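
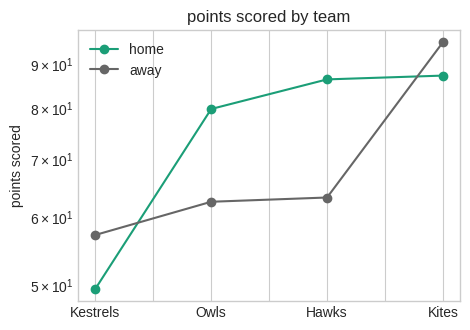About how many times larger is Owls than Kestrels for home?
≈ 1.6×

Owls ≈ 80, Kestrels ≈ 50; 80/50 ≈ 1.6.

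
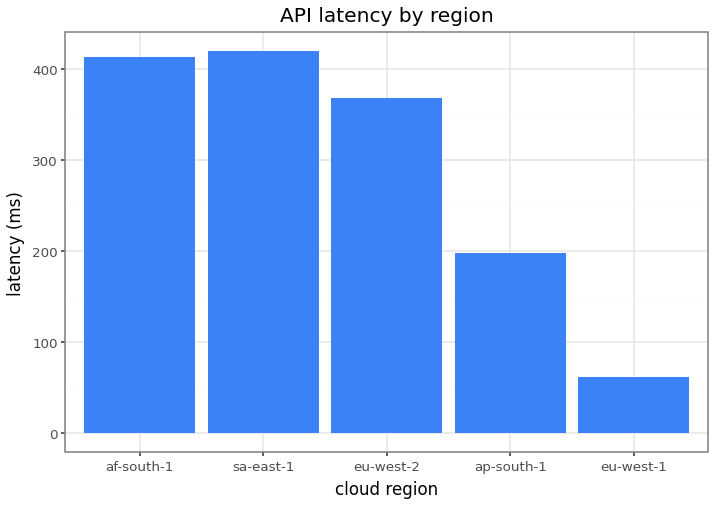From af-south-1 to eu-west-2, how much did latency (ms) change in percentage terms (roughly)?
≈ -12.5%

af-south-1 ≈ 400, eu-west-2 ≈ 350; (350 − 400) / 400 ≈ -12.5%.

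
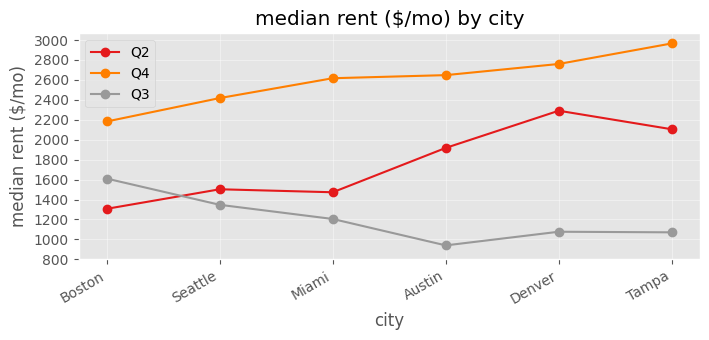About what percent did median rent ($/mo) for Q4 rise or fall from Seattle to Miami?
Seattle ≈ 2400, Miami ≈ 2600; (2600 − 2400) / 2400 ≈ +8.3%.

≈ +8.3%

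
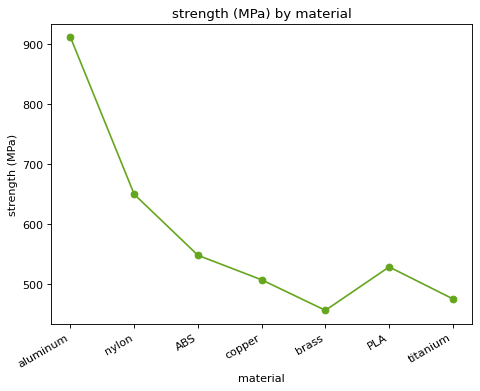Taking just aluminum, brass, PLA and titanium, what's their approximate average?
≈ 600

(900 + 450 + 550 + 500) / 4 ≈ 600.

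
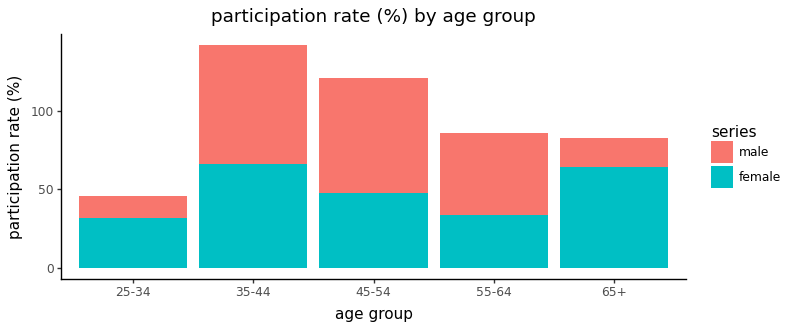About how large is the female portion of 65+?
female top ≈ 60, bottom ≈ 0; segment ≈ 60.

≈ 60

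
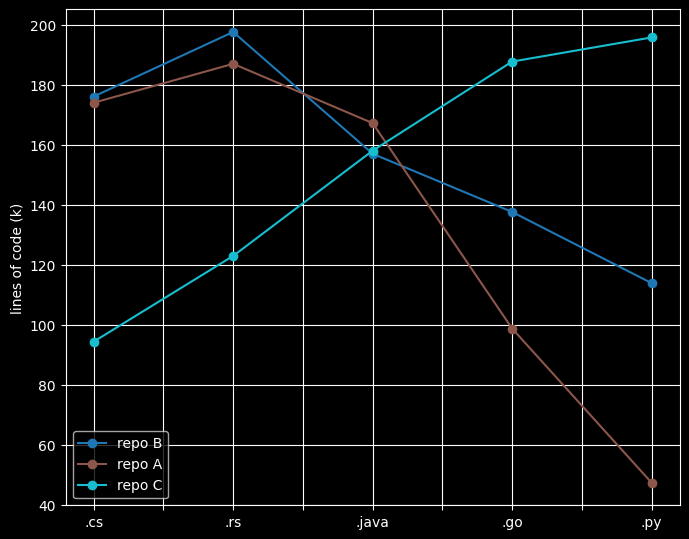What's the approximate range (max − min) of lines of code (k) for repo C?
≈ 100

Max .py ≈ 200, min .cs ≈ 100; range ≈ 100.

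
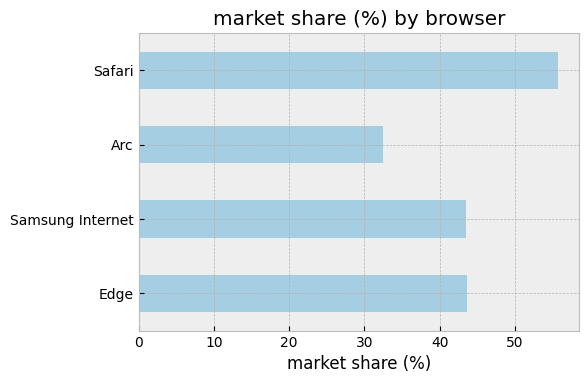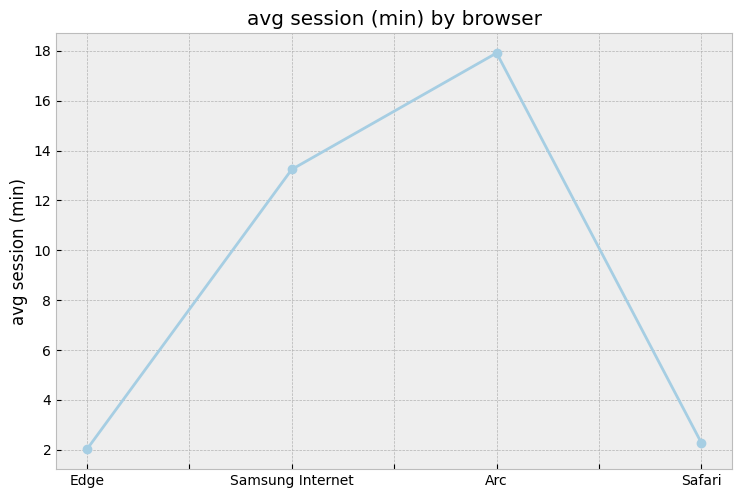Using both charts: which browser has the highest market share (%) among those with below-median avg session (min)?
Safari

Chart 2 median avg session (min) ≈ 8; below-median browsers: Edge, Safari. Among those, Safari has the highest market share (%) (≈ 60).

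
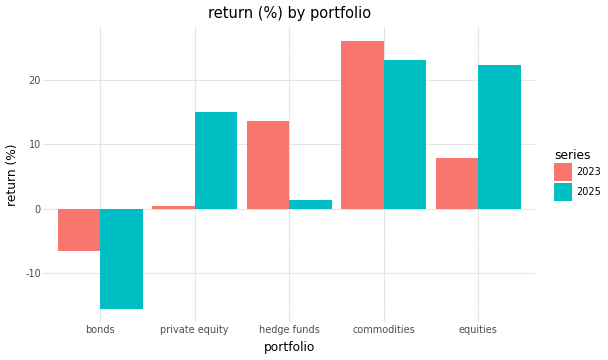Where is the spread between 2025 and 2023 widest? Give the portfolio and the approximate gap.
private equity, ≈ 15 %

private equity: 2025 ≈ 15, 2023 ≈ 0 → gap ≈ 15. Next-largest (equities) is only ≈ 10.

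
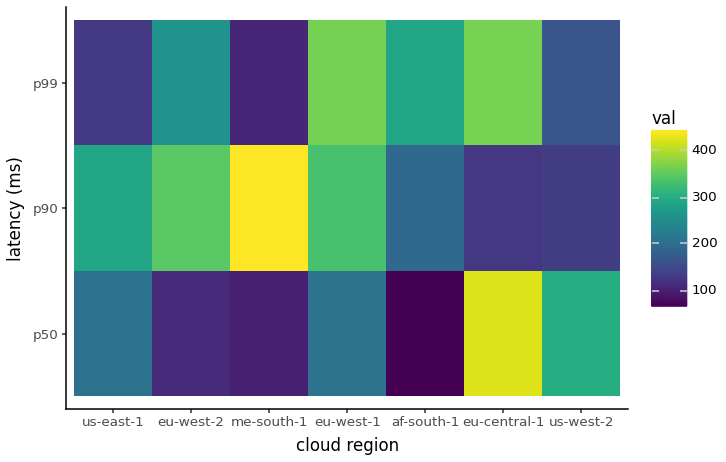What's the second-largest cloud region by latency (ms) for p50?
us-west-2

Top 3 for p50: eu-central-1 ≈ 450, us-west-2 ≈ 300, eu-west-1 ≈ 200.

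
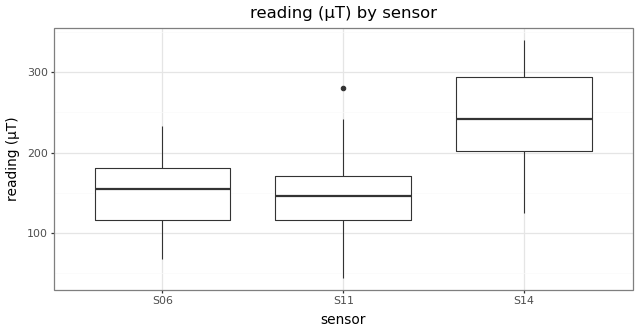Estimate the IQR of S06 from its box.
≈ 60

Q3 ≈ 180, Q1 ≈ 120; IQR ≈ 60.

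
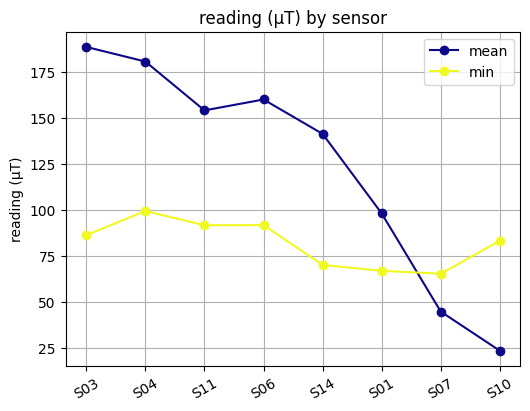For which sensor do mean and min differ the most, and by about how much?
S03, ≈ 100 µT

S03: mean ≈ 180, min ≈ 80 → gap ≈ 100. Next-largest (S04) is only ≈ 80.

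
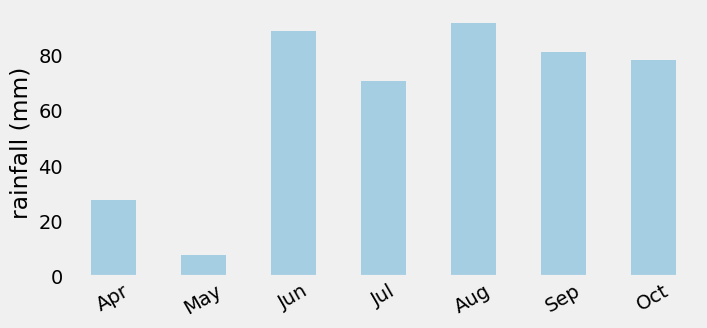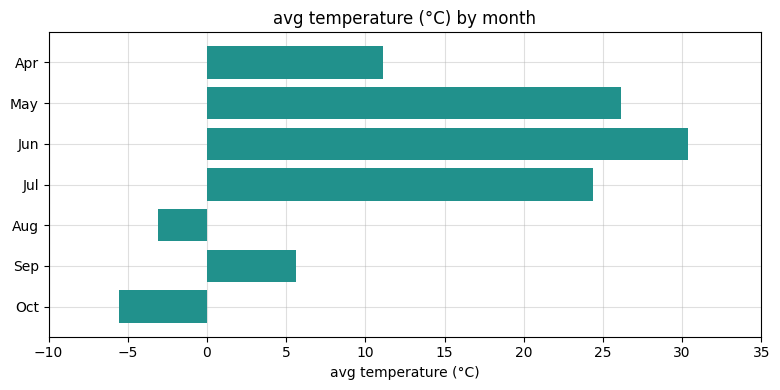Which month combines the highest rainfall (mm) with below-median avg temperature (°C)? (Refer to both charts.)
Chart 2 median avg temperature (°C) ≈ 10; below-median months: Aug, Sep, Oct. Among those, Aug has the highest rainfall (mm) (≈ 90).

Aug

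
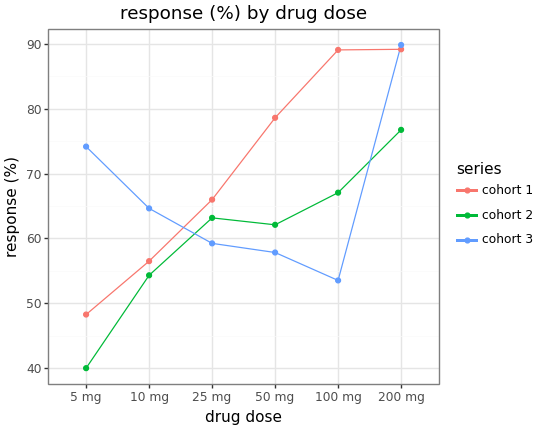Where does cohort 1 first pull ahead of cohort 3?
10 mg: cohort 1 ≈ 55 vs cohort 3 ≈ 65 (not yet); 25 mg: cohort 1 ≈ 65 vs cohort 3 ≈ 60 (first crossover).

25 mg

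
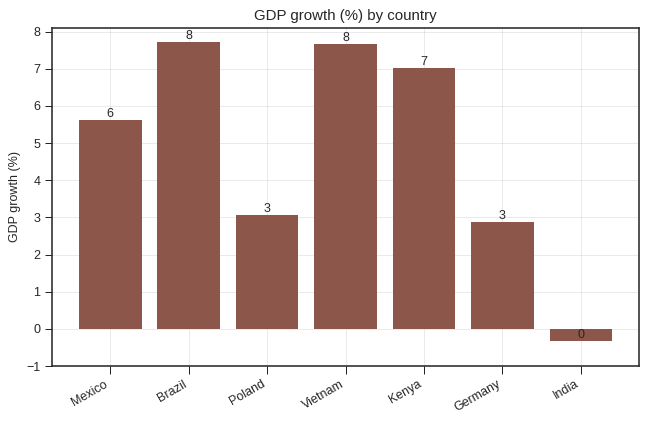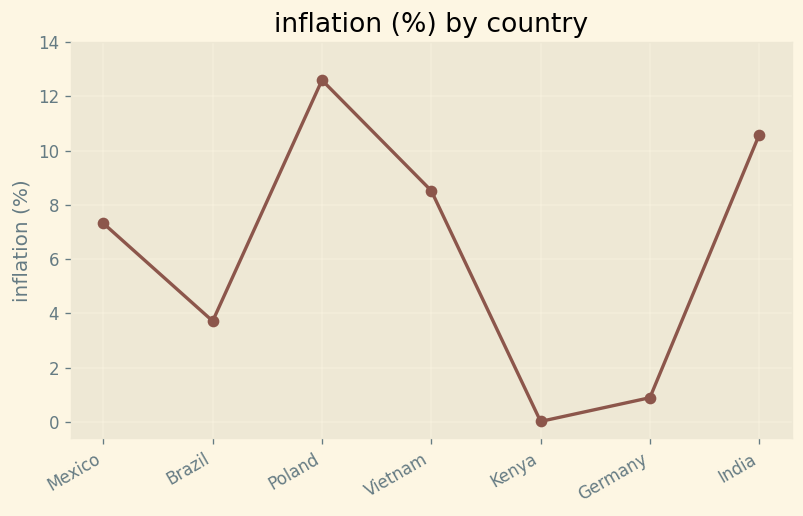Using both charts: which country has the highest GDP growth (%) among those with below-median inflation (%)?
Brazil

Chart 2 median inflation (%) ≈ 8; below-median countries: Brazil, Kenya, Germany. Among those, Brazil has the highest GDP growth (%) (≈ 8).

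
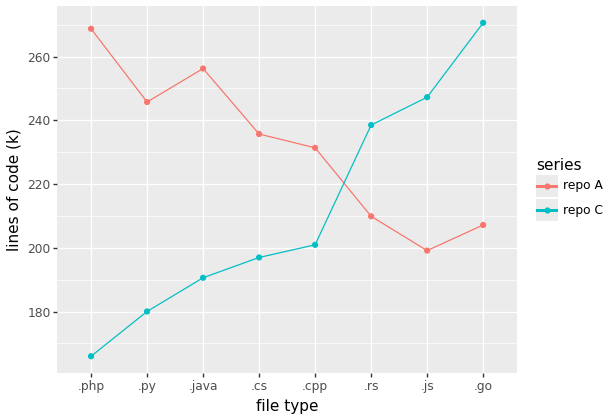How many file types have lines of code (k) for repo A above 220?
Above 220: .php, .py, .java, .cs, .cpp.

5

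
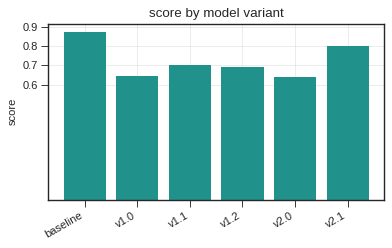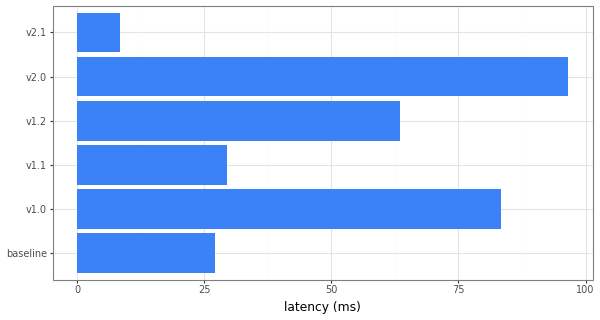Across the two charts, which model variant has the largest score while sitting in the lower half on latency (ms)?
Chart 2 median latency (ms) ≈ 50; below-median model variants: baseline, v1.1, v2.1. Among those, baseline has the highest score (≈ 0.9).

baseline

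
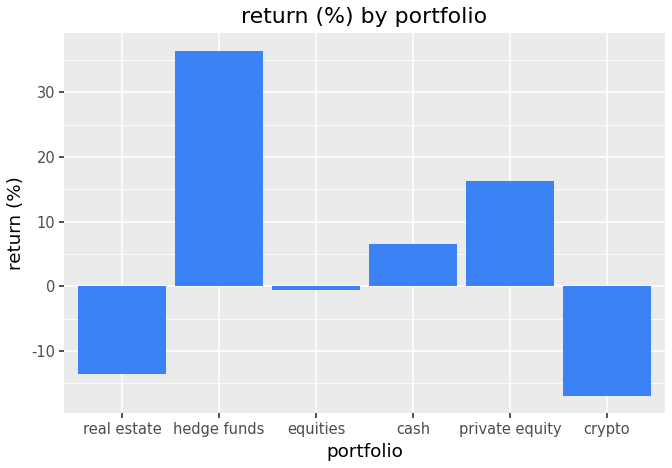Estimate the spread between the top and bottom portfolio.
≈ 50

Max hedge funds ≈ 35, min crypto ≈ -15; range ≈ 50.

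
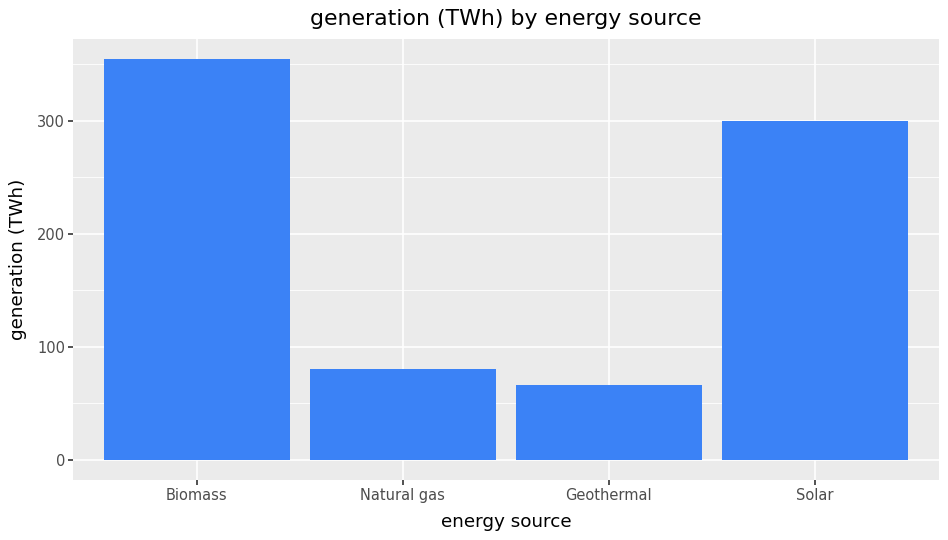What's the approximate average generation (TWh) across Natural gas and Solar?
≈ 200

(100 + 300) / 2 ≈ 200.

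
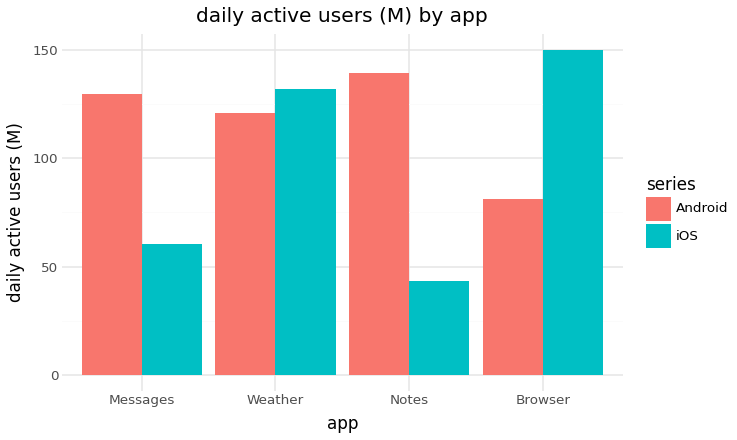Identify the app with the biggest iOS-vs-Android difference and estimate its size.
Notes, ≈ 100 M

Notes: iOS ≈ 40, Android ≈ 140 → gap ≈ 100. Next-largest (Messages) is only ≈ 60.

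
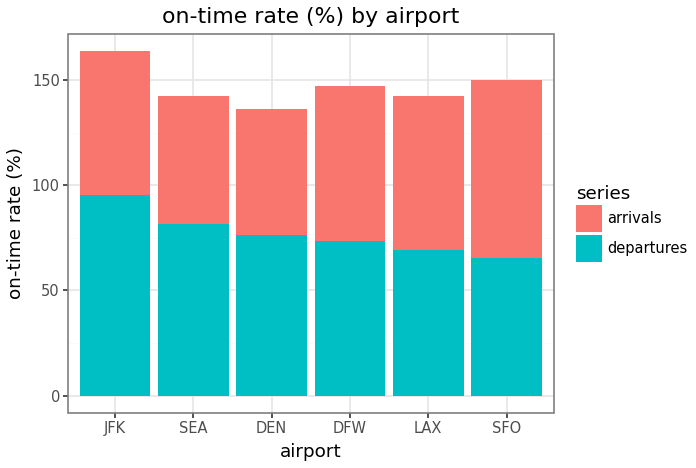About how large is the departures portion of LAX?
≈ 60

departures top ≈ 60, bottom ≈ 0; segment ≈ 60.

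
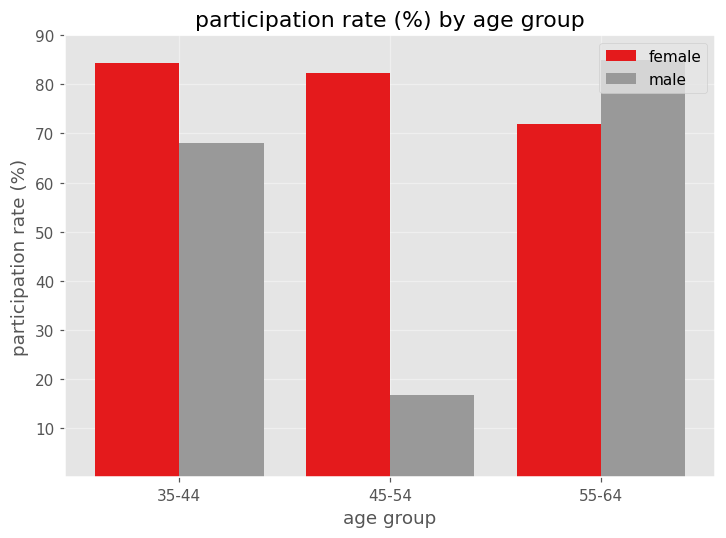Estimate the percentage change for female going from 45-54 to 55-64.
45-54 ≈ 80, 55-64 ≈ 70; (70 − 80) / 80 ≈ -12.5%.

≈ -12.5%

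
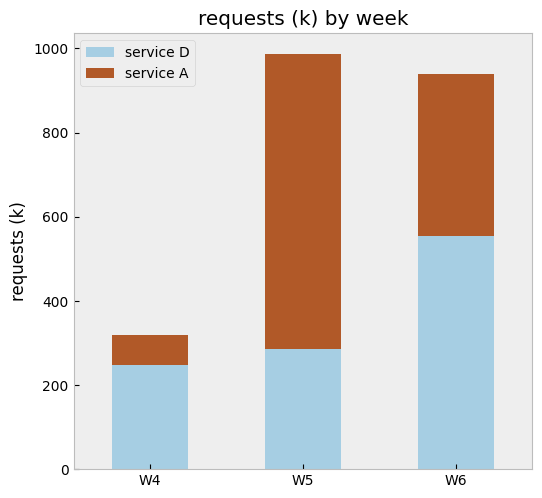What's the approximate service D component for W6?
≈ 600

service D top ≈ 600, bottom ≈ 0; segment ≈ 600.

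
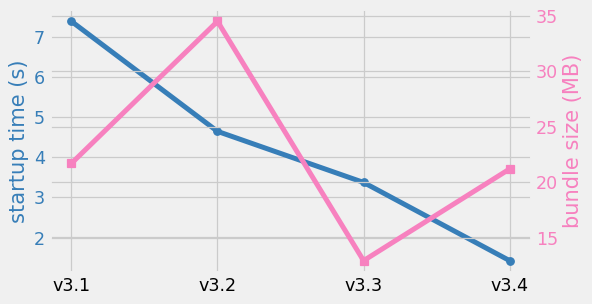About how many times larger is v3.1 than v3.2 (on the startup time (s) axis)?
≈ 1.67×

v3.1 ≈ 7.5, v3.2 ≈ 4.5; 7.5/4.5 ≈ 1.67.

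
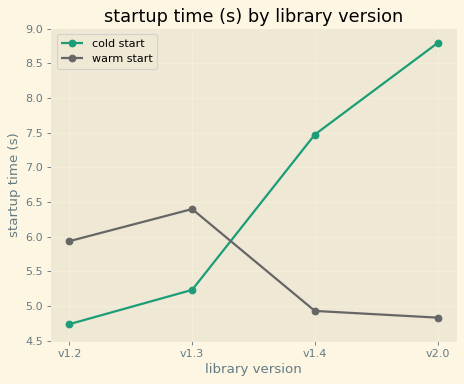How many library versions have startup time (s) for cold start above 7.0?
2

Above 7.0: v1.4, v2.0.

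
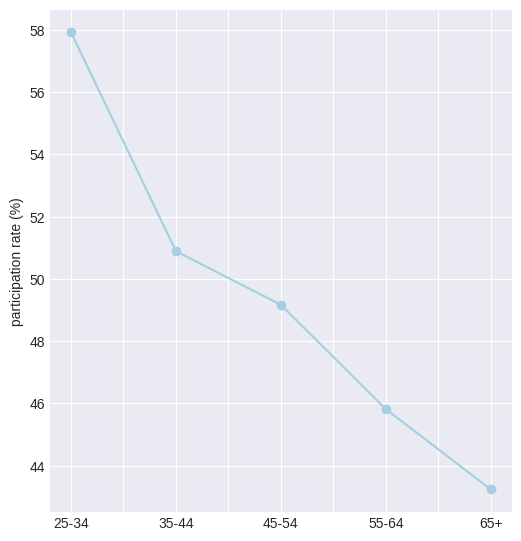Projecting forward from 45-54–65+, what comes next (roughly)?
≈ 41

Last three: 50, 46, 44 → slope ≈ -3/step → next ≈ 41.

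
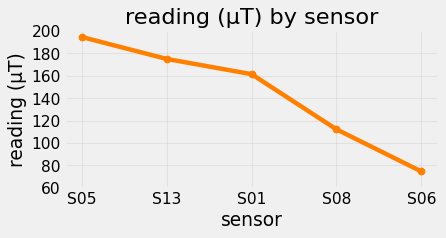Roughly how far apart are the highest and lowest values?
≈ 120

Max S05 ≈ 200, min S06 ≈ 80; range ≈ 120.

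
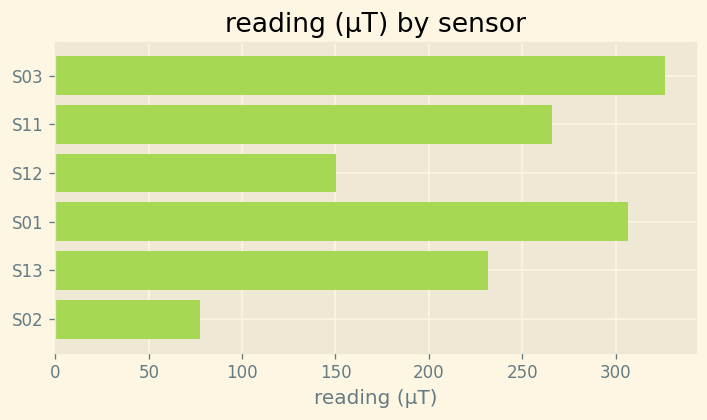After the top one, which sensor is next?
S01

Top 3: S03 ≈ 350, S01 ≈ 300, S11 ≈ 250.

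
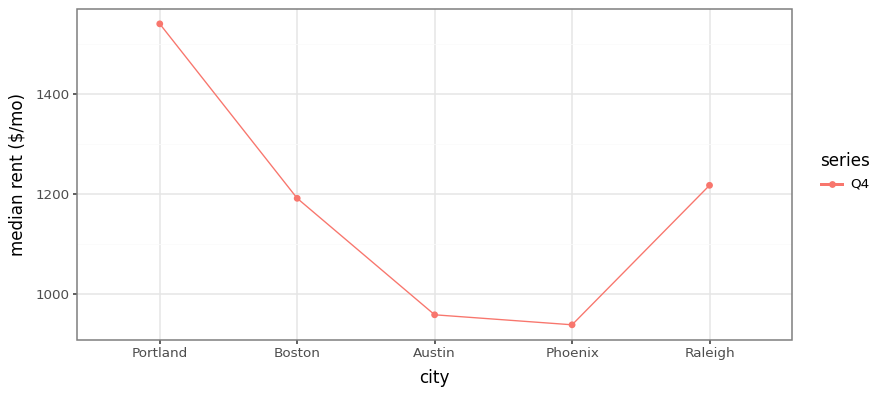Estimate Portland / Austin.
≈ 1.5×

Portland ≈ 1500, Austin ≈ 1000; 1500/1000 ≈ 1.5.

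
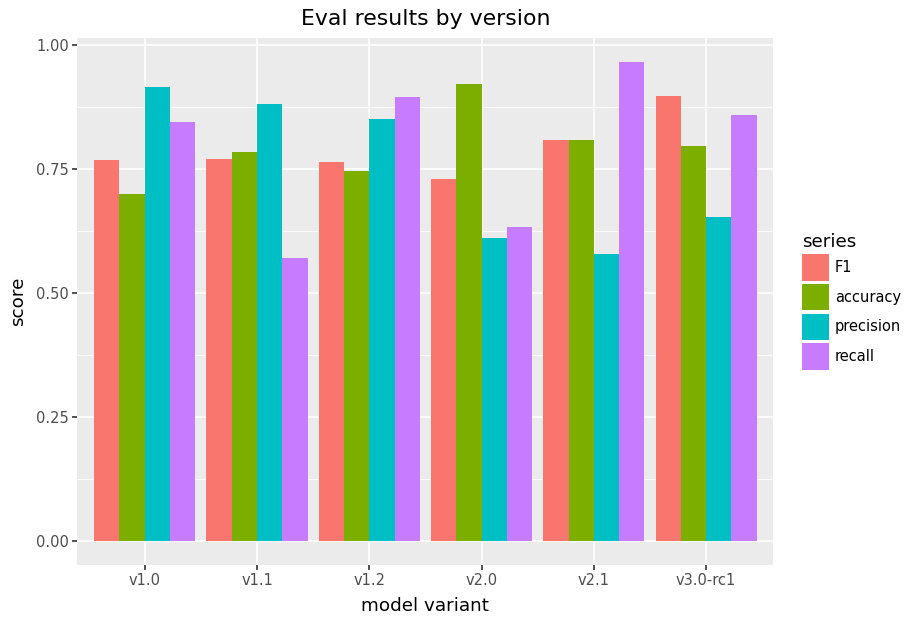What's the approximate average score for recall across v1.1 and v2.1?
≈ 0.8

(0.6 + 1.0) / 2 ≈ 0.8.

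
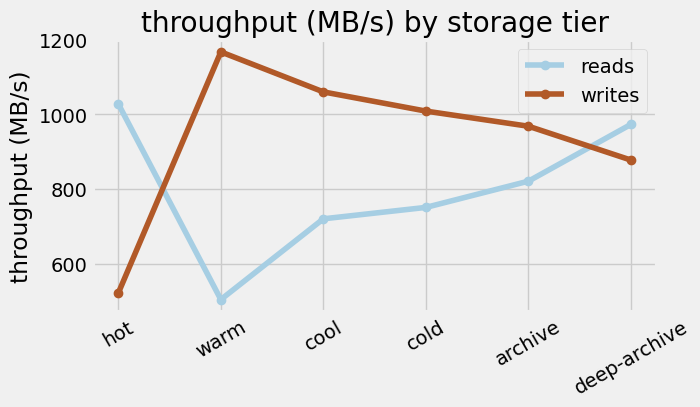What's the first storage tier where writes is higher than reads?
warm

hot: writes ≈ 500 vs reads ≈ 1000 (not yet); warm: writes ≈ 1200 vs reads ≈ 500 (first crossover).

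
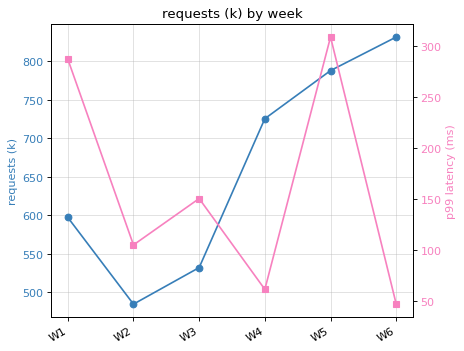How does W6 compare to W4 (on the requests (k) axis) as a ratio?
≈ 1.13×

W6 ≈ 850, W4 ≈ 750; 850/750 ≈ 1.13.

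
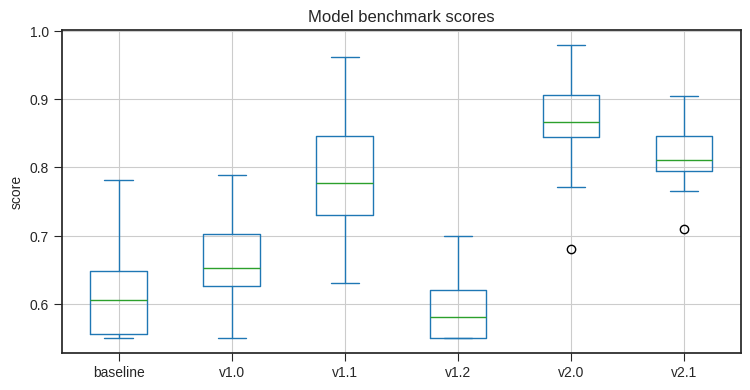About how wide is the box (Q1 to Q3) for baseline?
Q3 ≈ 0.65, Q1 ≈ 0.55; IQR ≈ 0.10.

≈ 0.10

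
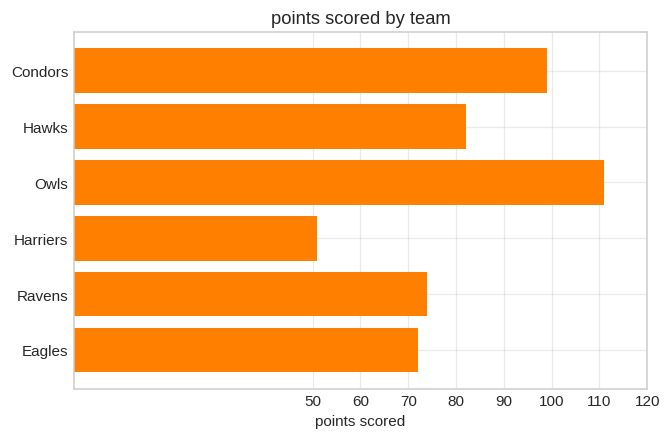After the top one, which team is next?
Condors

Top 3: Owls ≈ 110, Condors ≈ 100, Hawks ≈ 80.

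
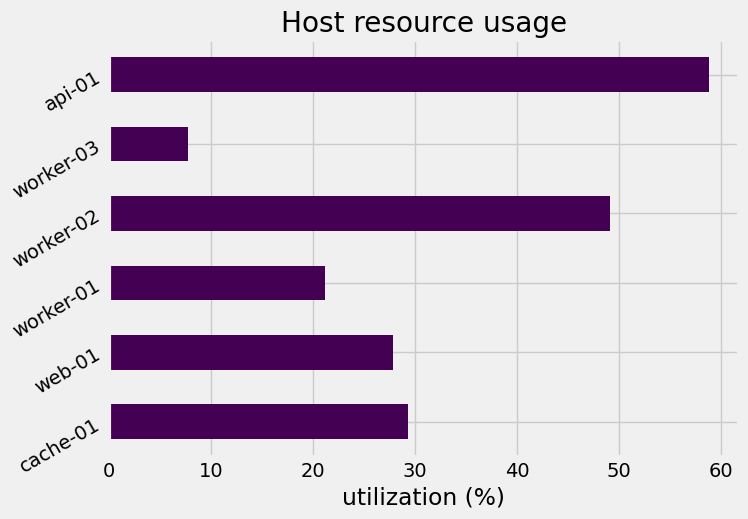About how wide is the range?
≈ 50

Max api-01 ≈ 60, min worker-03 ≈ 10; range ≈ 50.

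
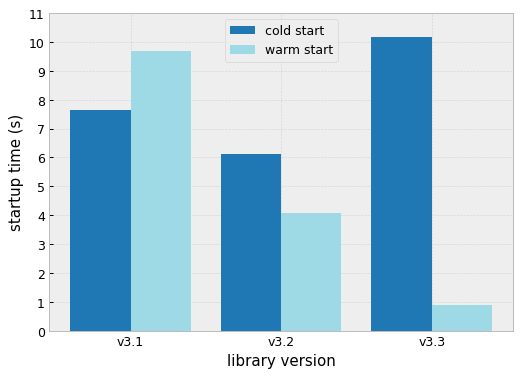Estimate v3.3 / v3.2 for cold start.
≈ 1.67×

v3.3 ≈ 10, v3.2 ≈ 6; 10/6 ≈ 1.67.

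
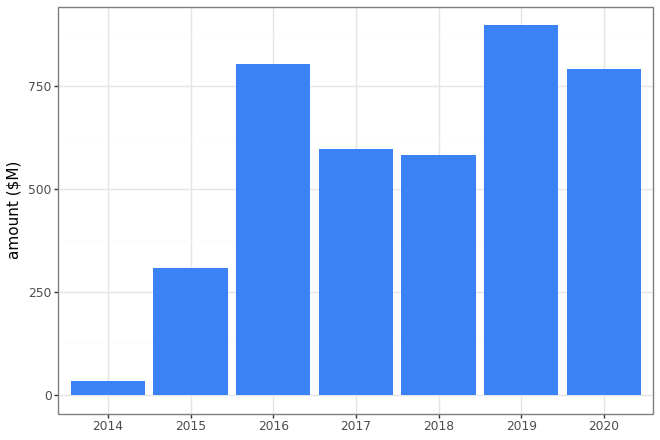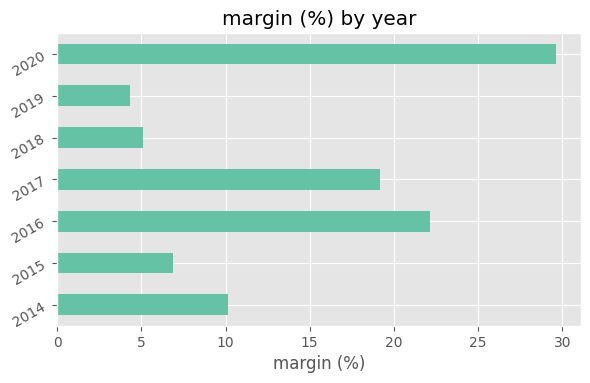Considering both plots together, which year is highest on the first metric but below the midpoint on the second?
Chart 2 median margin (%) ≈ 10; below-median years: 2015, 2018, 2019. Among those, 2019 has the highest amount ($M) (≈ 900).

2019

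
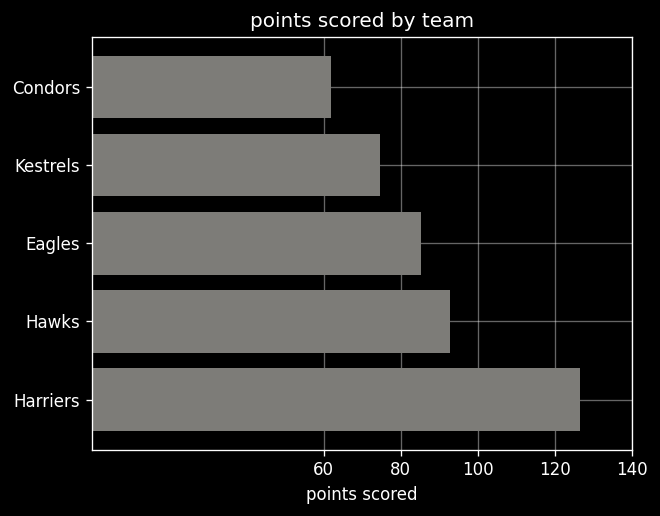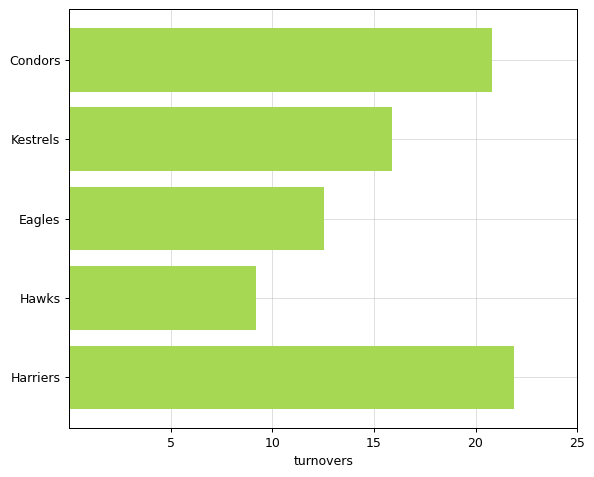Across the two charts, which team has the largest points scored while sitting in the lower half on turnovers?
Hawks

Chart 2 median turnovers ≈ 15; below-median teams: Eagles, Hawks. Among those, Hawks has the highest points scored (≈ 100).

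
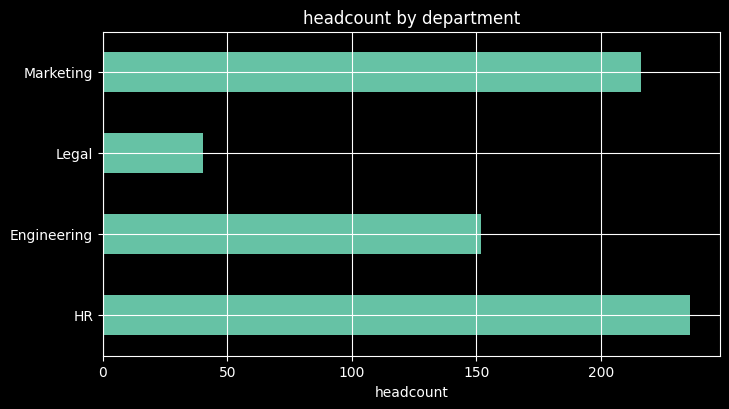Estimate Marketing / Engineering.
≈ 1.38×

Marketing ≈ 220, Engineering ≈ 160; 220/160 ≈ 1.38.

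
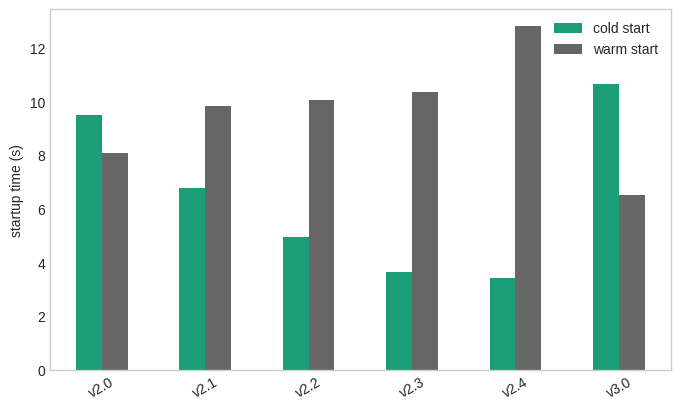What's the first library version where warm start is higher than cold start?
v2.0: warm start ≈ 8 vs cold start ≈ 10 (not yet); v2.1: warm start ≈ 10 vs cold start ≈ 6 (first crossover).

v2.1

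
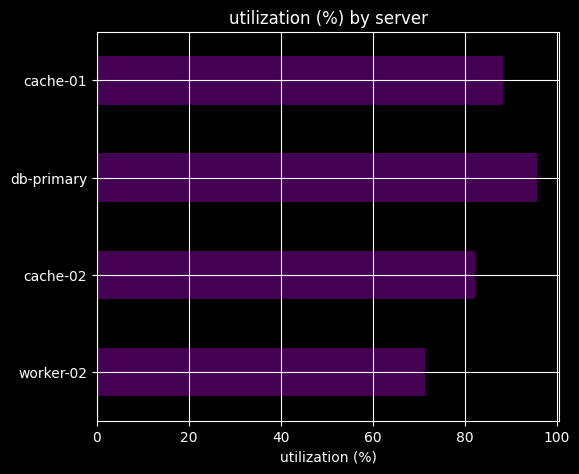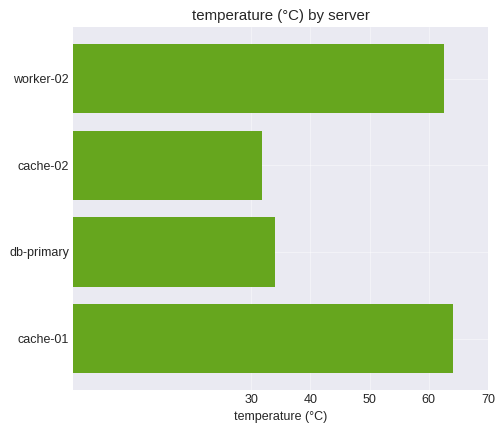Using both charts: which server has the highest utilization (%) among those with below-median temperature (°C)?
db-primary

Chart 2 median temperature (°C) ≈ 50; below-median servers: cache-02, db-primary. Among those, db-primary has the highest utilization (%) (≈ 100).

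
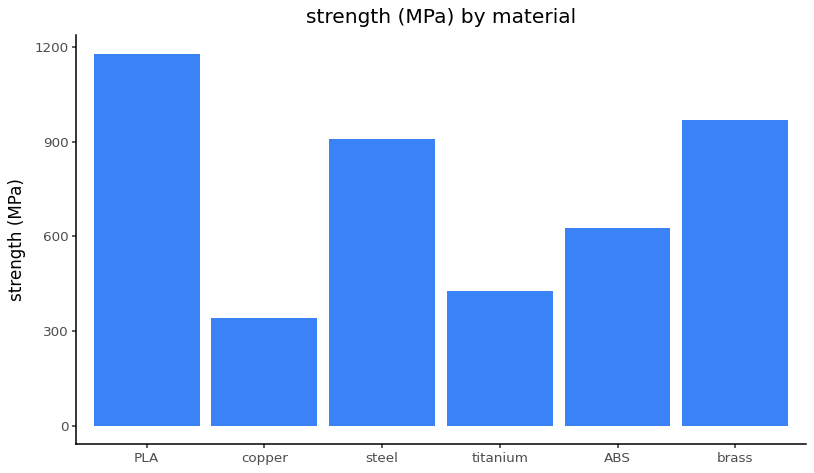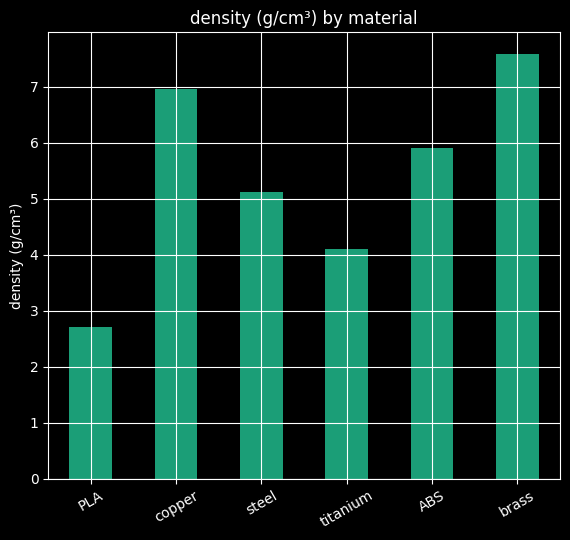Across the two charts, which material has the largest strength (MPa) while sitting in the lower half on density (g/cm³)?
PLA

Chart 2 median density (g/cm³) ≈ 6; below-median materials: PLA, steel, titanium. Among those, PLA has the highest strength (MPa) (≈ 1200).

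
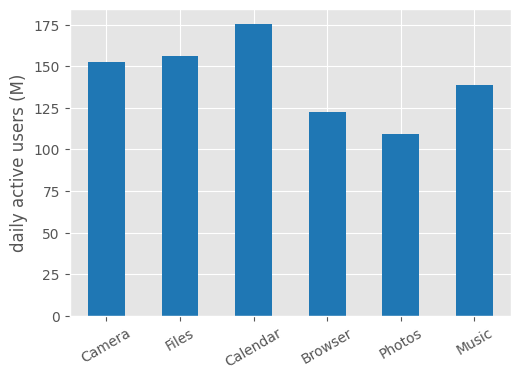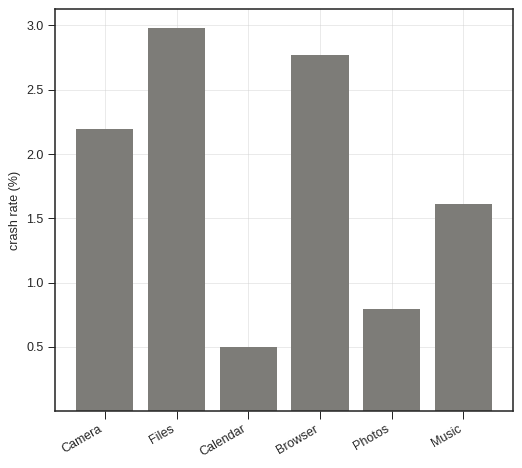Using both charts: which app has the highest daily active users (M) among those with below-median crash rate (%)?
Chart 2 median crash rate (%) ≈ 2; below-median apps: Calendar, Photos, Music. Among those, Calendar has the highest daily active users (M) (≈ 180).

Calendar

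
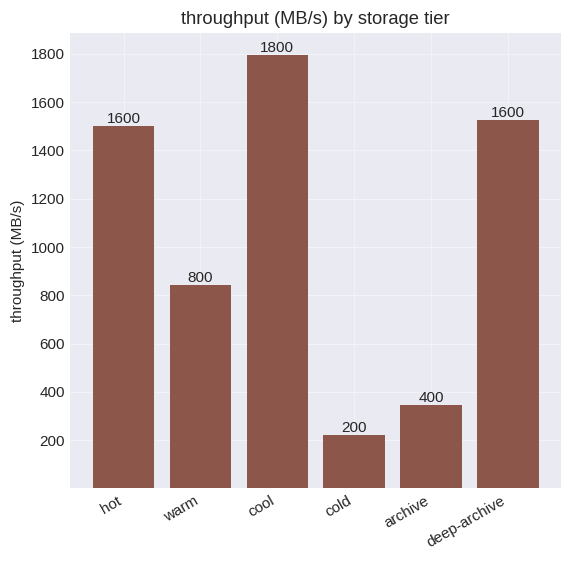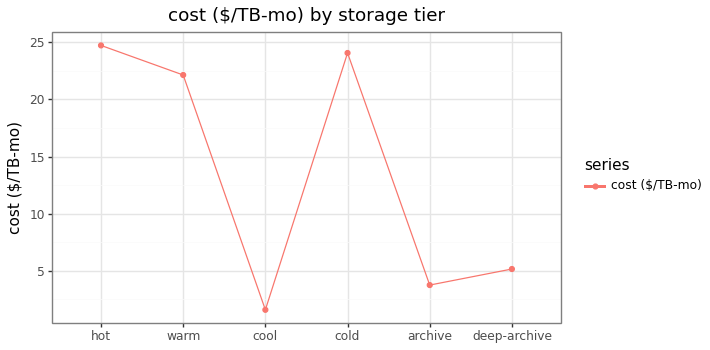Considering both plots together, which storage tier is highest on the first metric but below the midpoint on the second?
cool

Chart 2 median cost ($/TB-mo) ≈ 15; below-median storage tiers: cool, archive, deep-archive. Among those, cool has the highest throughput (MB/s) (≈ 1800).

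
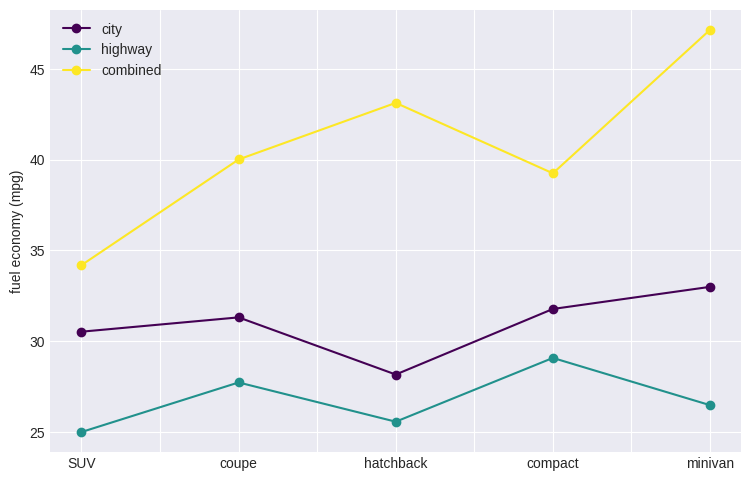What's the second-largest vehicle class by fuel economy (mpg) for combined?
hatchback

Top 3 for combined: minivan ≈ 48, hatchback ≈ 44, coupe ≈ 40.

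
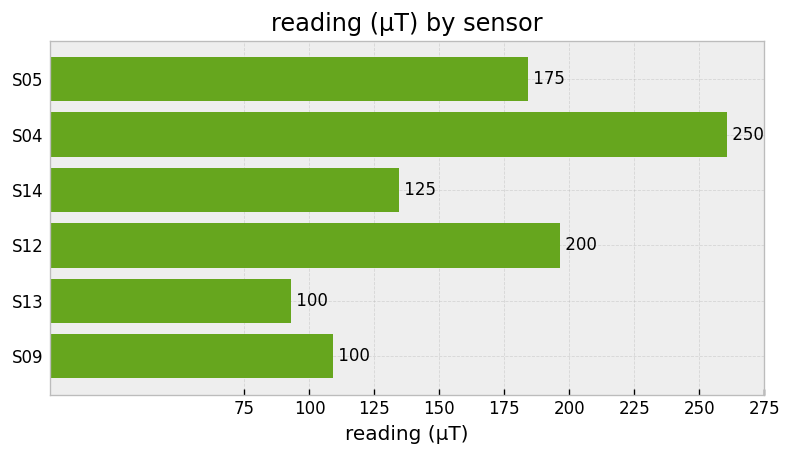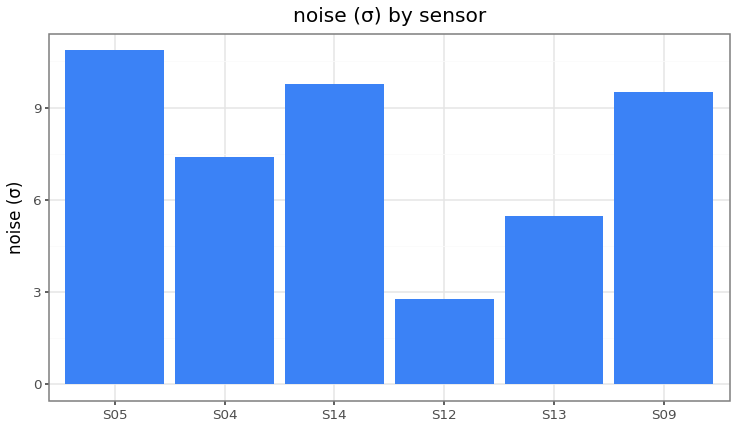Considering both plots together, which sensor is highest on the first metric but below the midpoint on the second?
S04

Chart 2 median noise (σ) ≈ 8; below-median sensors: S04, S12, S13. Among those, S04 has the highest reading (µT) (≈ 250).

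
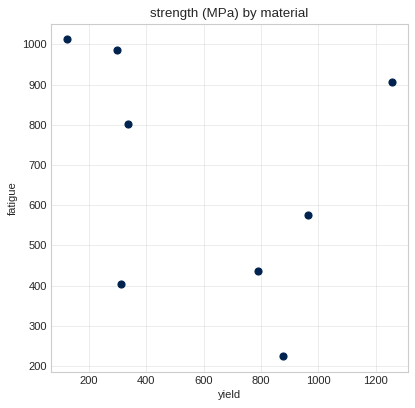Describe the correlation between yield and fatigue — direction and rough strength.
Points are negatively correlated; weak (|r| ≈ 0.3).

negative, weak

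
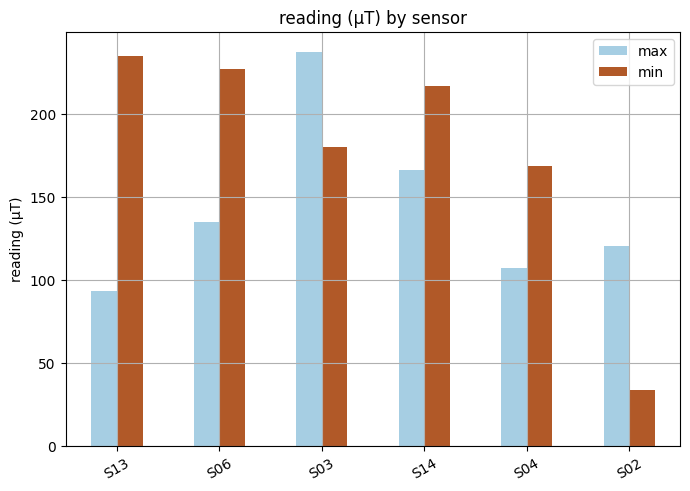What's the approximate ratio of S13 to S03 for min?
≈ 1.33×

S13 ≈ 240, S03 ≈ 180; 240/180 ≈ 1.33.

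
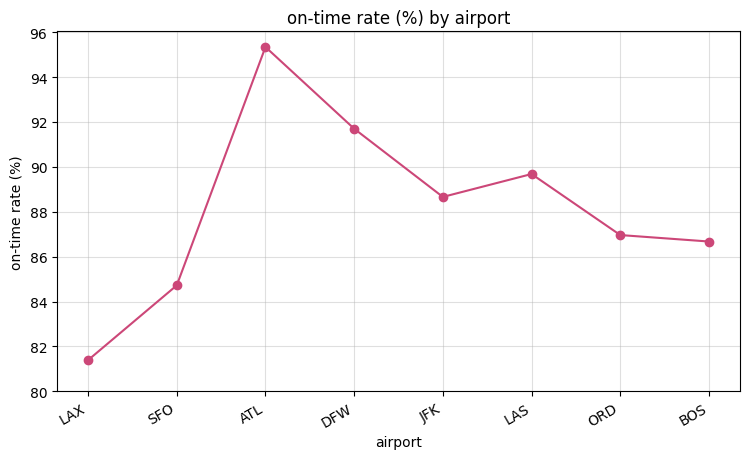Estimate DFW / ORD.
≈ 1.07×

DFW ≈ 92, ORD ≈ 86; 92/86 ≈ 1.07.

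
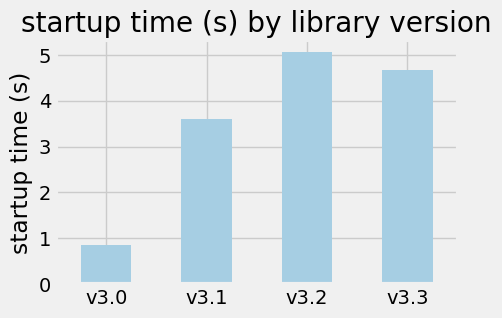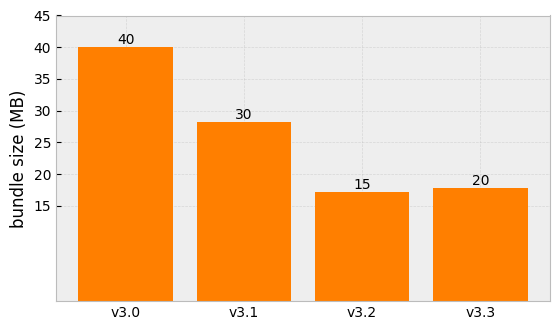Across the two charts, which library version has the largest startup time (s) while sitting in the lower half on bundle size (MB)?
v3.2

Chart 2 median bundle size (MB) ≈ 25; below-median library versions: v3.2, v3.3. Among those, v3.2 has the highest startup time (s) (≈ 5).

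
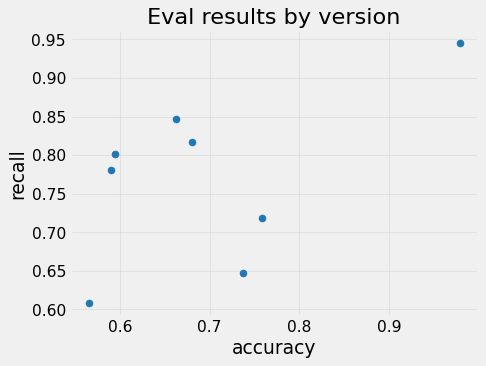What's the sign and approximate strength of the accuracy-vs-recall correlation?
Points are positively correlated; moderate (|r| ≈ 0.5).

positive, moderate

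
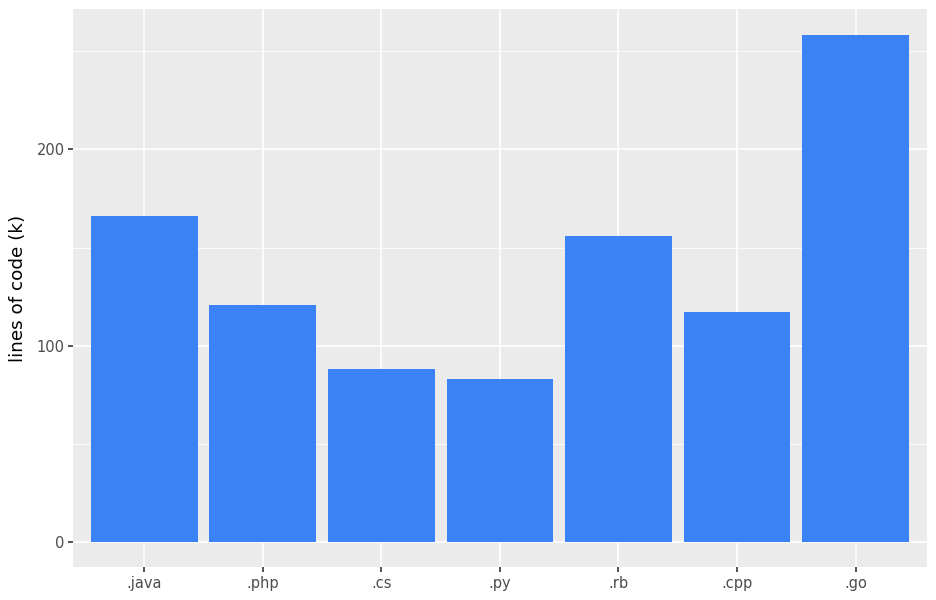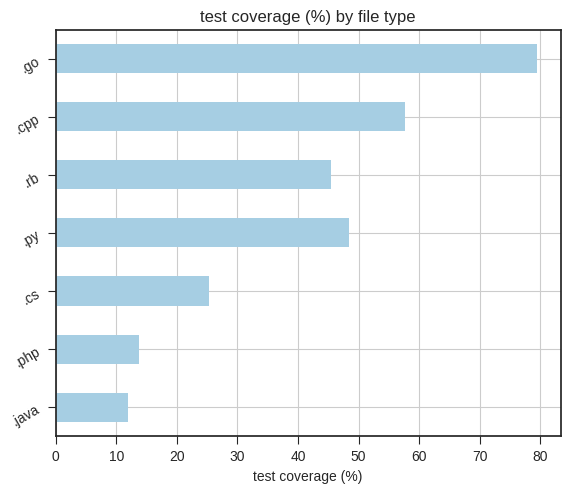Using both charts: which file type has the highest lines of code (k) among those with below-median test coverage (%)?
Chart 2 median test coverage (%) ≈ 50; below-median file types: .java, .php, .cs. Among those, .java has the highest lines of code (k) (≈ 175).

.java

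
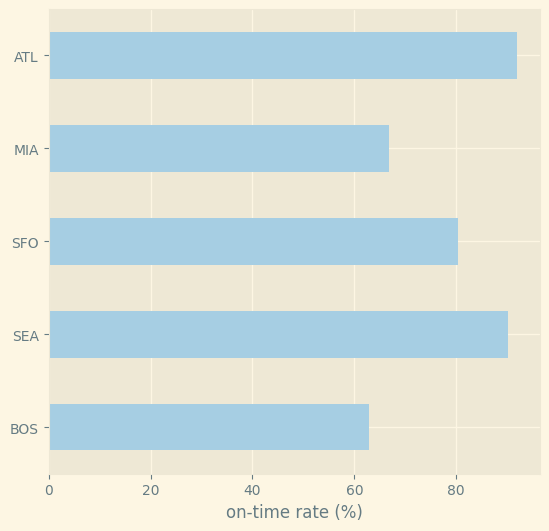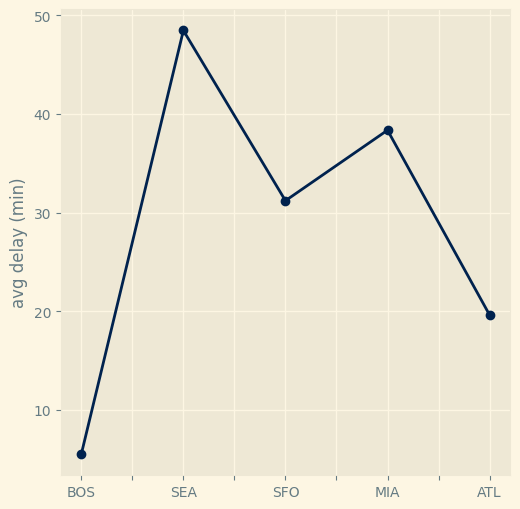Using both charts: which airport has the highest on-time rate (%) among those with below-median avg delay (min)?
Chart 2 median avg delay (min) ≈ 30; below-median airports: BOS, ATL. Among those, ATL has the highest on-time rate (%) (≈ 90).

ATL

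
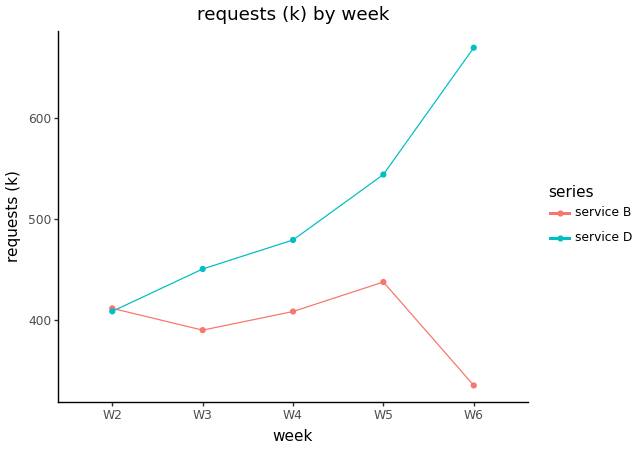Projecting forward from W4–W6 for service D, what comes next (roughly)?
≈ 725

Last three: 500, 550, 650 → slope ≈ 75/step → next ≈ 725.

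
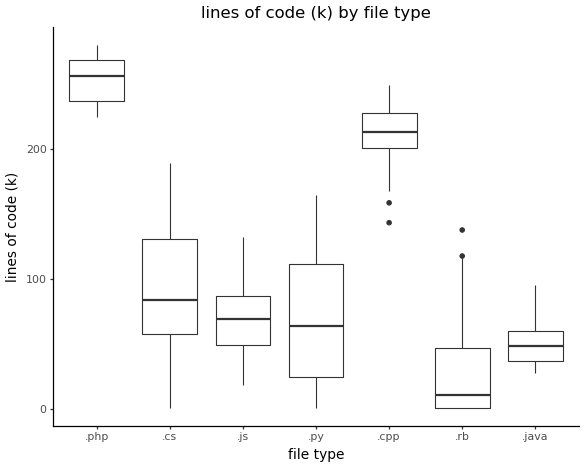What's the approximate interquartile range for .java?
Q3 ≈ 60, Q1 ≈ 40; IQR ≈ 20.

≈ 20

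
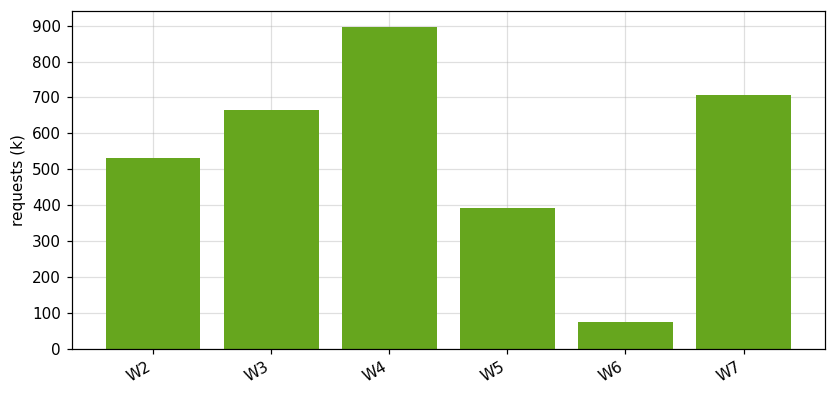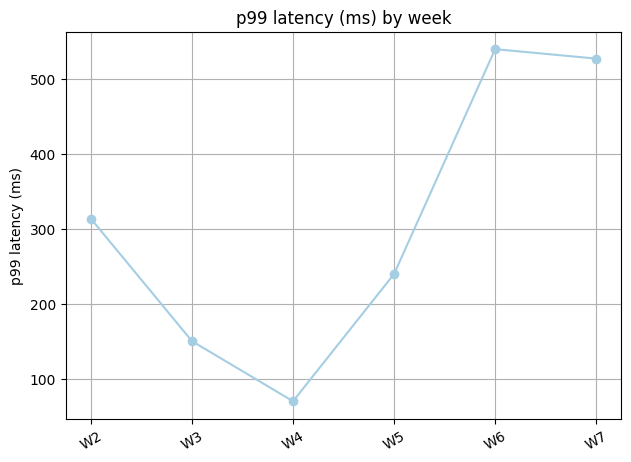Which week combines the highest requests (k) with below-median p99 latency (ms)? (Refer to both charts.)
W4

Chart 2 median p99 latency (ms) ≈ 300; below-median weeks: W3, W4, W5. Among those, W4 has the highest requests (k) (≈ 900).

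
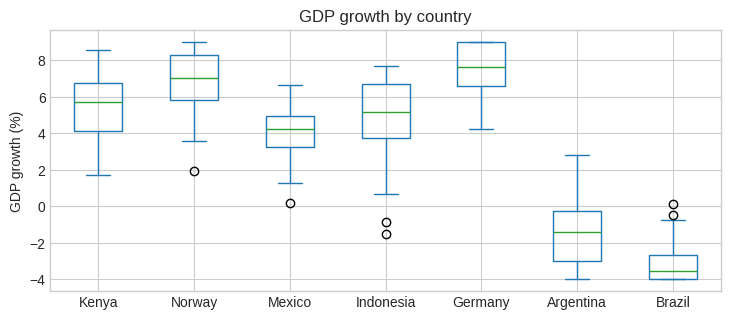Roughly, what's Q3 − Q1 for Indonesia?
≈ 3

Q3 ≈ 7, Q1 ≈ 4; IQR ≈ 3.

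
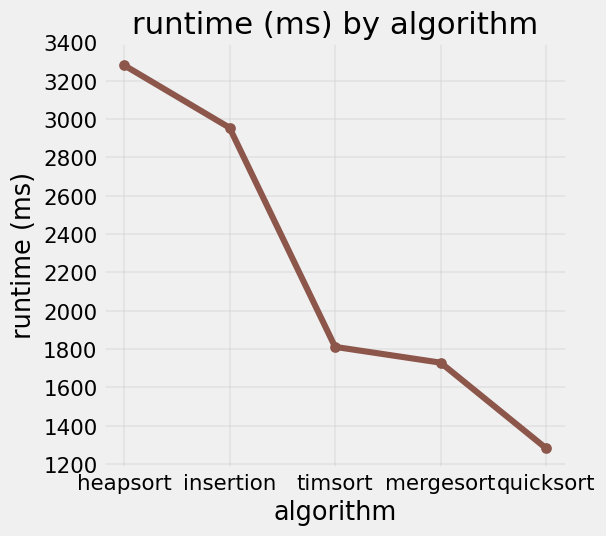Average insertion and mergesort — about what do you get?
(3000 + 1800) / 2 ≈ 2400.

≈ 2400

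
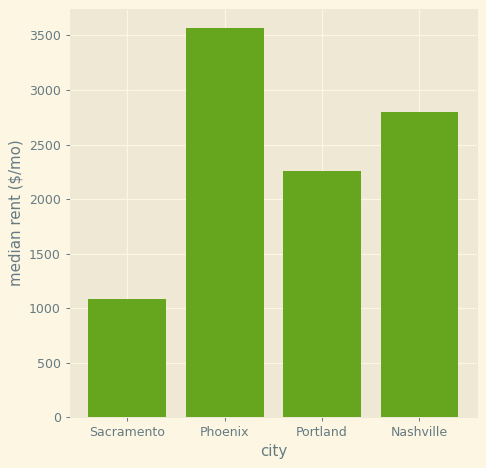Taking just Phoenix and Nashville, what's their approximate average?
≈ 3250

(3500 + 3000) / 2 ≈ 3250.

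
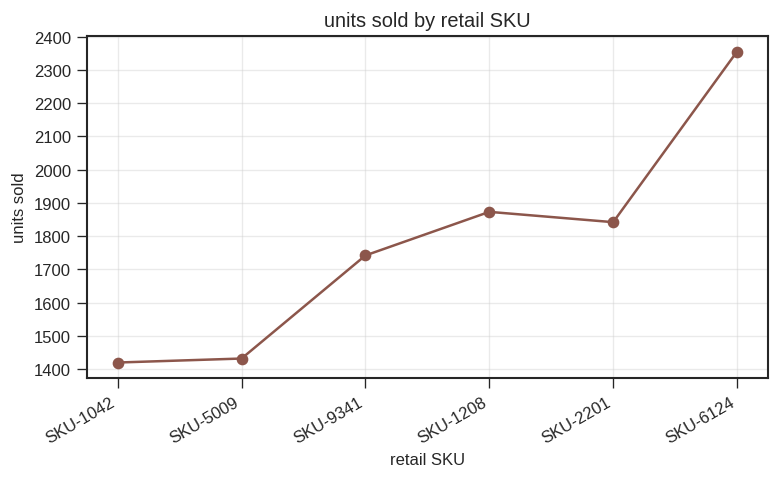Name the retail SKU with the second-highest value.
Top 3: SKU-6124 ≈ 2400, SKU-1208 ≈ 1900, SKU-2201 ≈ 1800.

SKU-1208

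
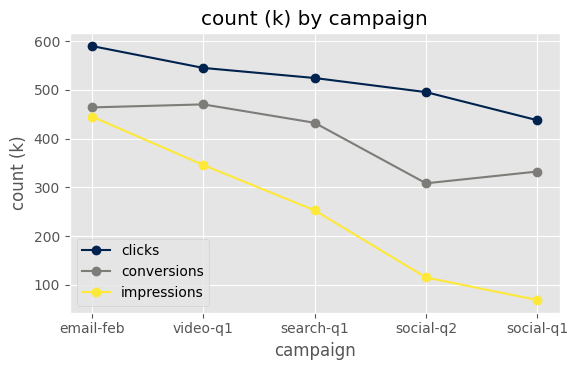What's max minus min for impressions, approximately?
Max email-feb ≈ 450, min social-q1 ≈ 50; range ≈ 400.

≈ 400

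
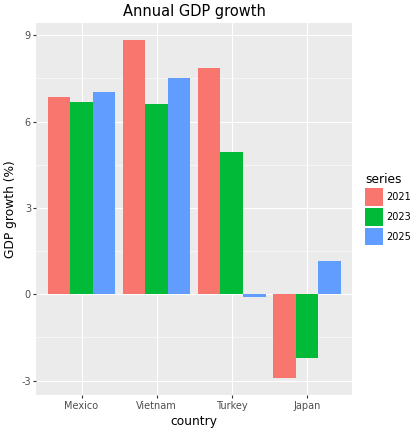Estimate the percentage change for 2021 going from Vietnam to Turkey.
≈ -11.1%

Vietnam ≈ 9, Turkey ≈ 8; (8 − 9) / 9 ≈ -11.1%.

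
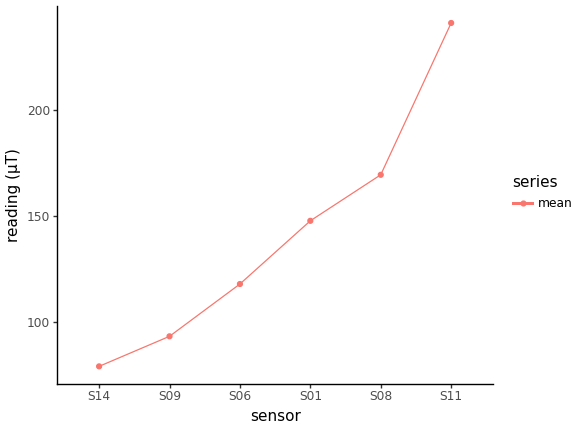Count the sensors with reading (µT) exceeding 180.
Above 180: S11.

1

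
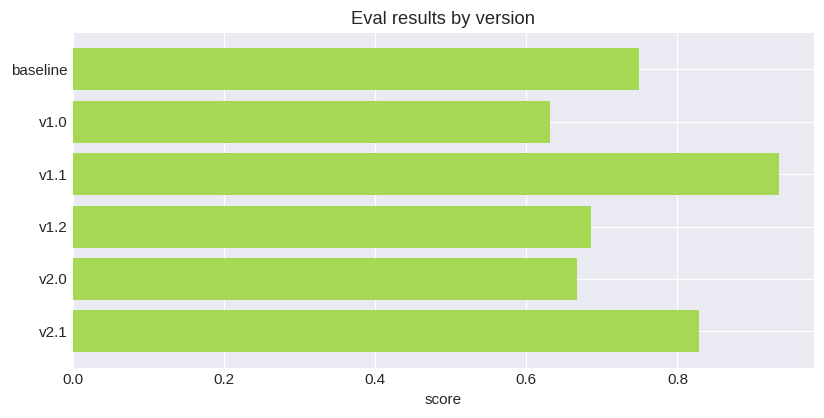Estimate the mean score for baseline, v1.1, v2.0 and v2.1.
≈ 0.78

(0.7 + 0.9 + 0.7 + 0.8) / 4 ≈ 0.78.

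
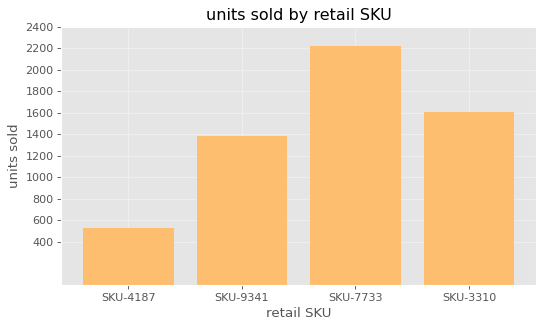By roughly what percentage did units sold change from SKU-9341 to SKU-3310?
SKU-9341 ≈ 1400, SKU-3310 ≈ 1600; (1600 − 1400) / 1400 ≈ +14.3%.

≈ +14.3%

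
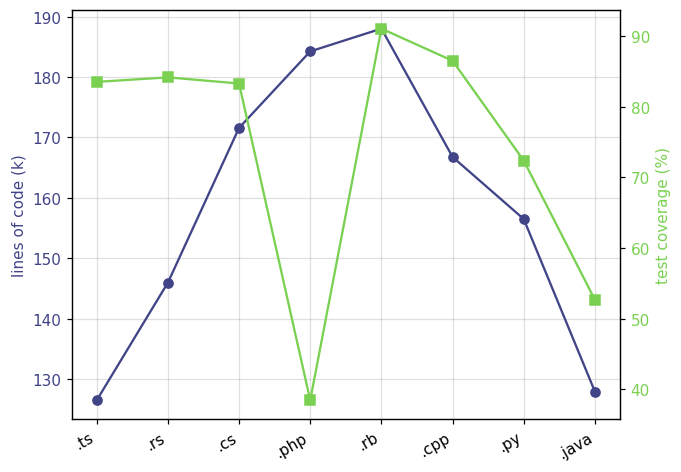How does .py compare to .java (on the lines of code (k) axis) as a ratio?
≈ 1.23×

.py ≈ 160, .java ≈ 130; 160/130 ≈ 1.23.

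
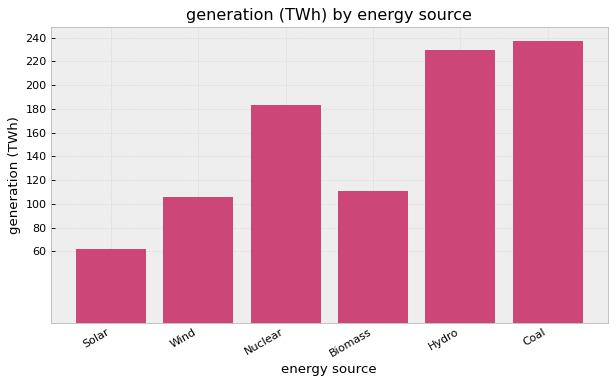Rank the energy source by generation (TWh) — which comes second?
Top 3: Coal ≈ 240, Hydro ≈ 220, Nuclear ≈ 180.

Hydro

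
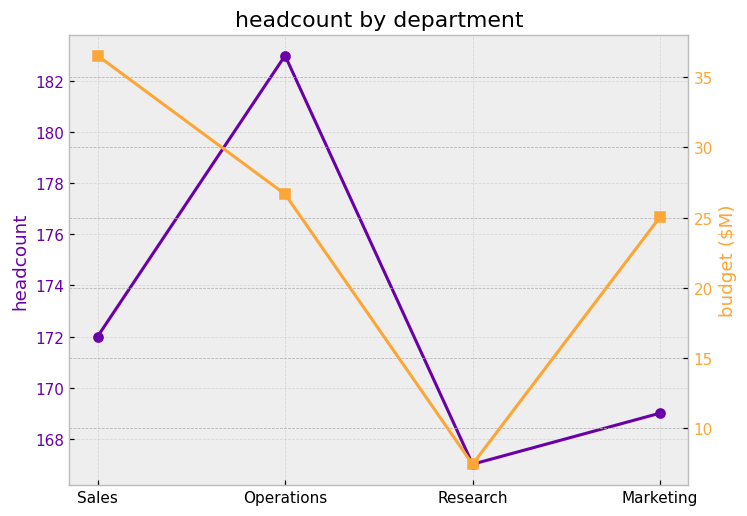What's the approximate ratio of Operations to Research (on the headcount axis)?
Operations ≈ 184, Research ≈ 168; 184/168 ≈ 1.1.

≈ 1.1×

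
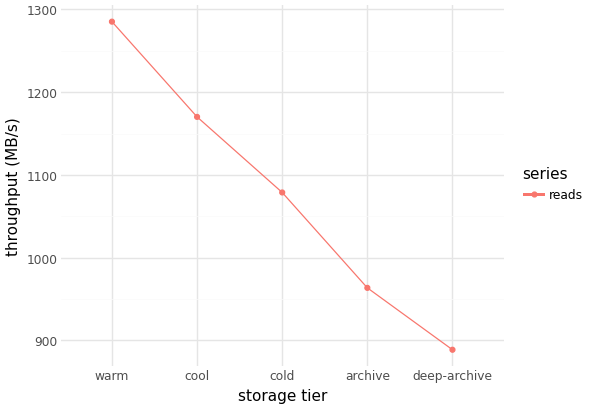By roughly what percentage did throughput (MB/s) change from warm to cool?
≈ -11.5%

warm ≈ 1300, cool ≈ 1150; (1150 − 1300) / 1300 ≈ -11.5%.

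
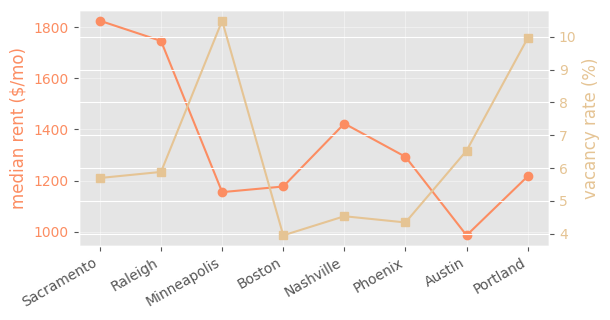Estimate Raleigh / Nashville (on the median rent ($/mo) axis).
≈ 1.21×

Raleigh ≈ 1700, Nashville ≈ 1400; 1700/1400 ≈ 1.21.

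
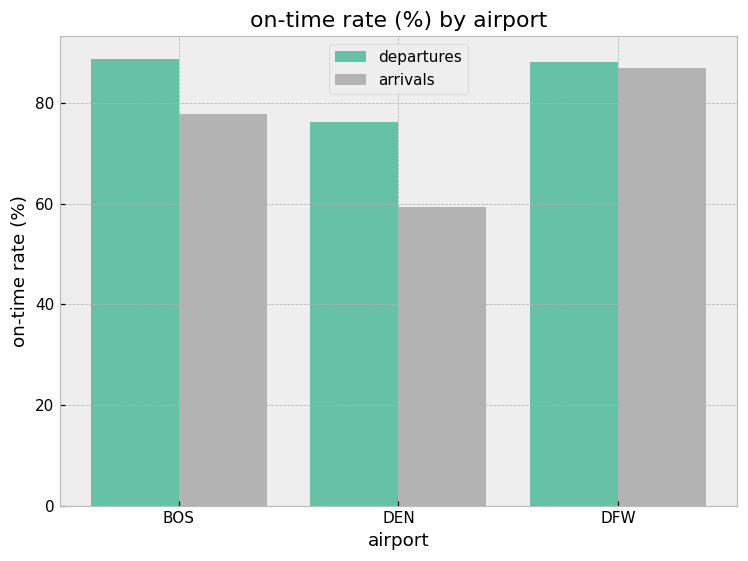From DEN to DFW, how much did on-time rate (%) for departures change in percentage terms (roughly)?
≈ +12.5%

DEN ≈ 80, DFW ≈ 90; (90 − 80) / 80 ≈ +12.5%.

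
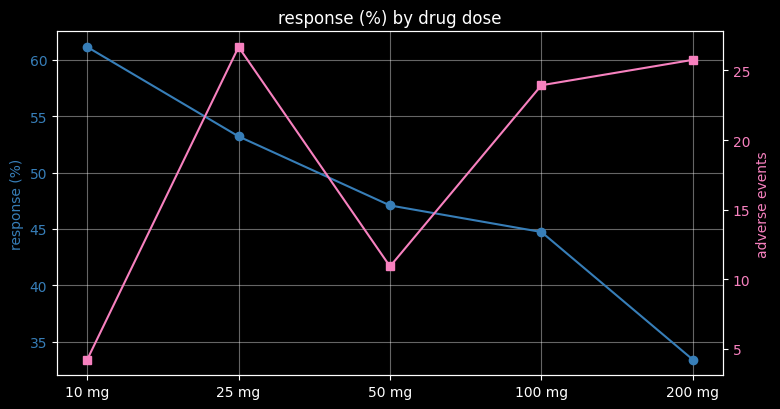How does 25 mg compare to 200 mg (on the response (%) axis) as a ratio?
≈ 1.57×

25 mg ≈ 55, 200 mg ≈ 35; 55/35 ≈ 1.57.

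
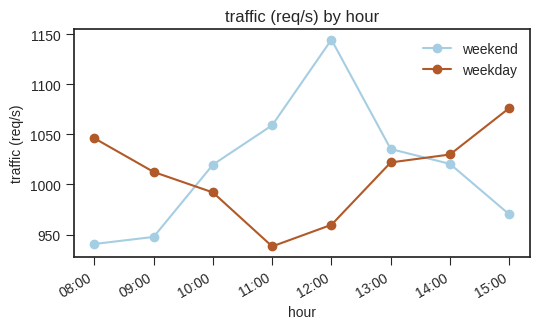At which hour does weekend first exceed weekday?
09:00: weekend ≈ 940 vs weekday ≈ 1020 (not yet); 10:00: weekend ≈ 1020 vs weekday ≈ 1000 (first crossover).

10:00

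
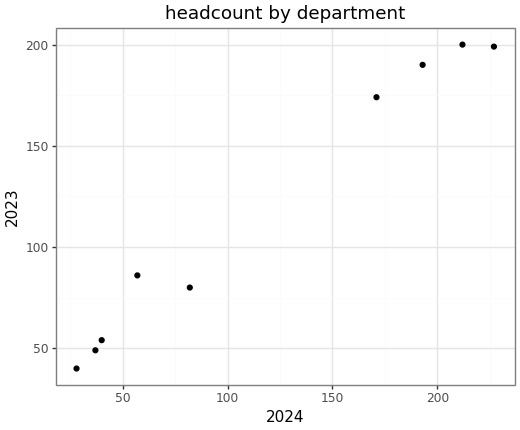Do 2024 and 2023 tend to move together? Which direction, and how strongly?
positive, strong

Points are positively correlated; strong (|r| ≈ 1.0).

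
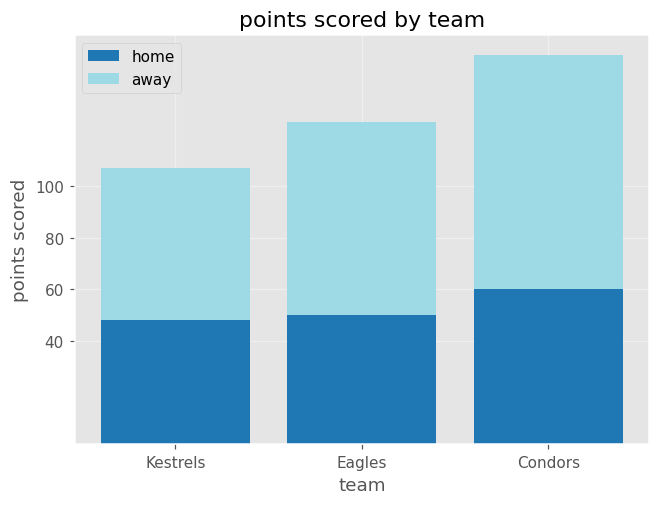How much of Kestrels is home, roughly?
home top ≈ 40, bottom ≈ 0; segment ≈ 40.

≈ 40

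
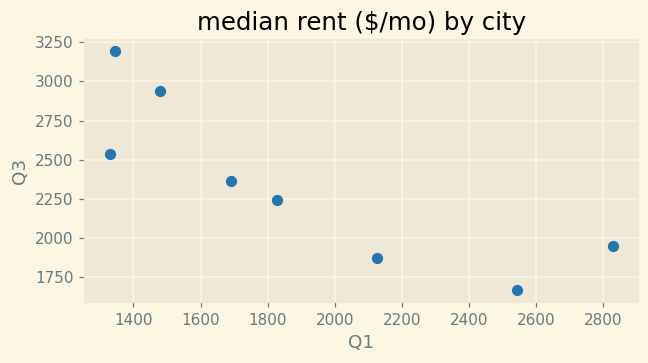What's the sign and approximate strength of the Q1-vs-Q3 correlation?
negative, strong

Points are negatively correlated; strong (|r| ≈ 0.8).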